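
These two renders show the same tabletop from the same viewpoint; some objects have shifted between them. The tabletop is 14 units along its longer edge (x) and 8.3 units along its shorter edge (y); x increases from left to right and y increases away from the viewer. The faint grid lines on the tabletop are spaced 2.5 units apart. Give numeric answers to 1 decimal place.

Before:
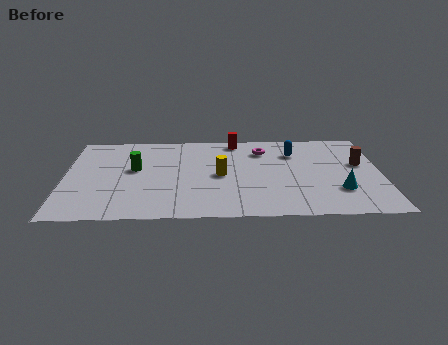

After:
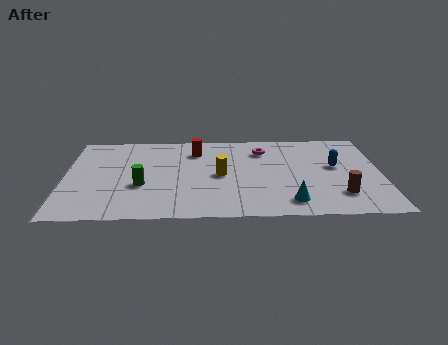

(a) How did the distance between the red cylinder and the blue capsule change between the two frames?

+3.5

They were about 2.9 units apart before and 6.4 after — 3.5 units further apart.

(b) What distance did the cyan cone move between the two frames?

2.4

From (12.1, 2.4) to (9.9, 1.4), the cyan cone covered √(2.2² + 1.0²) ≈ 2.4 units.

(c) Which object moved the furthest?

the brown cylinder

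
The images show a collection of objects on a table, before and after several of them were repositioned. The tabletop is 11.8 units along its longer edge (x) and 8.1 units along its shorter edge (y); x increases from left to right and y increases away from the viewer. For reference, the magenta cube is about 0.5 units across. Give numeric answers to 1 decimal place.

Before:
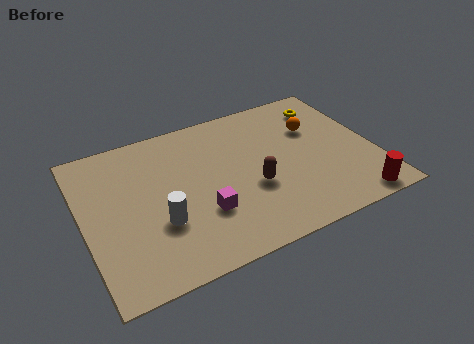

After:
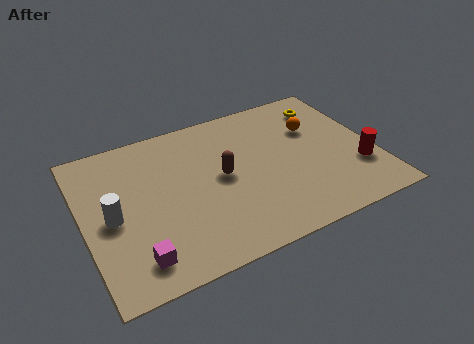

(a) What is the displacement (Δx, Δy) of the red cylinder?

(0.5, 1.7)

The red cylinder was at about (10.5, 0.8) and moved to about (11.0, 2.5).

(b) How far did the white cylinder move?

2.1

The white cylinder moved from about (2.9, 2.8) to (1.1, 3.8), a distance of √(1.8² + 1.0²) ≈ 2.1.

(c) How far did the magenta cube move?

3.0

From (4.6, 2.6) to (1.8, 1.4), the magenta cube covered √(2.8² + 1.2²) ≈ 3.0 units.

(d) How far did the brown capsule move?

1.6

The brown capsule moved from about (6.7, 3.1) to (5.6, 4.2), a distance of √(1.1² + 1.1²) ≈ 1.6.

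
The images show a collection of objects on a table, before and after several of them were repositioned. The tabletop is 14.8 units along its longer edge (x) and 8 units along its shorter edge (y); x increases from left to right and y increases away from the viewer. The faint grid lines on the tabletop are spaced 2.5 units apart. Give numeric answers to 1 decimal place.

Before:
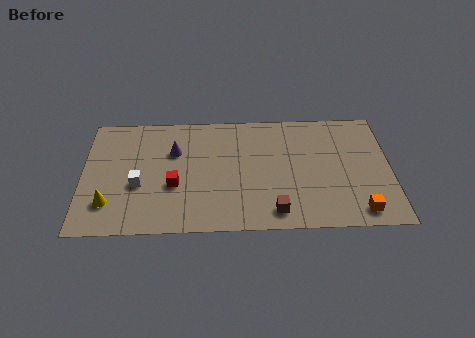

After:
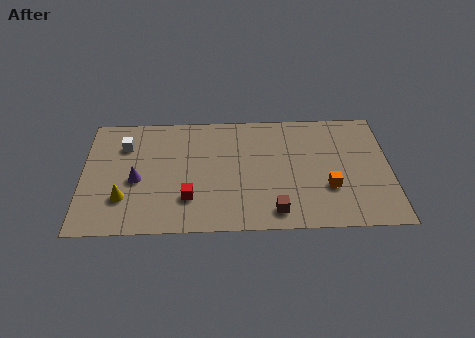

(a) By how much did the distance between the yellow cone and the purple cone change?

-3.3

They were about 4.6 units apart before and 1.3 after — 3.3 units closer together.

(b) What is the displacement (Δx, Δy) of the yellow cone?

(0.7, 0.3)

The yellow cone started near (1.3, 2.0) and ended near (2.0, 2.3).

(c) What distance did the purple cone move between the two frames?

2.6

From (4.4, 5.4) to (2.6, 3.5), the purple cone covered √(1.8² + 1.9²) ≈ 2.6 units.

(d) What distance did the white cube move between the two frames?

2.8

From (2.7, 3.2) to (2.0, 5.9), the white cube covered √(0.7² + 2.7²) ≈ 2.8 units.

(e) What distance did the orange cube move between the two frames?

2.1

The orange cube was near (13.2, 1.1) before and (11.8, 2.7) after, so it travelled √(1.4² + 1.6²) ≈ 2.1 units.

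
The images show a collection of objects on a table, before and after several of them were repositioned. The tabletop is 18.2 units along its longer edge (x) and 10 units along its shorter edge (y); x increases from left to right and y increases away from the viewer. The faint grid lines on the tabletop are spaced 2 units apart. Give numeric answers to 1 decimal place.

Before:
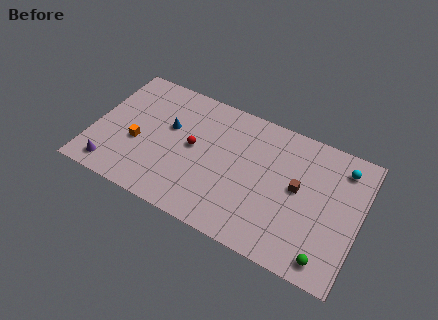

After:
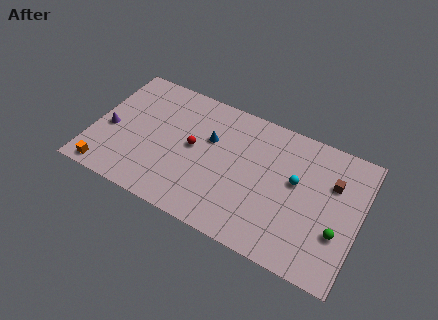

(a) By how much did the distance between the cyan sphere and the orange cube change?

-0.9

They were about 14.2 units apart before and 13.3 after — 0.9 units closer together.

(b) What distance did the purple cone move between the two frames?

3.0

The purple cone was near (1.7, 1.4) before and (1.1, 4.3) after, so it travelled √(0.6² + 2.9²) ≈ 3.0 units.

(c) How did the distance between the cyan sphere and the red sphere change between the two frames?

-3.3

Before: roughly 10.3 units apart; after: 7.0. That's 3.3 units closer together.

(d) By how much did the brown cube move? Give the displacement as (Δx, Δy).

(2.2, 1.4)

From the two frames, the brown cube sits at roughly (14.0, 5.4) before and (16.2, 6.8) after.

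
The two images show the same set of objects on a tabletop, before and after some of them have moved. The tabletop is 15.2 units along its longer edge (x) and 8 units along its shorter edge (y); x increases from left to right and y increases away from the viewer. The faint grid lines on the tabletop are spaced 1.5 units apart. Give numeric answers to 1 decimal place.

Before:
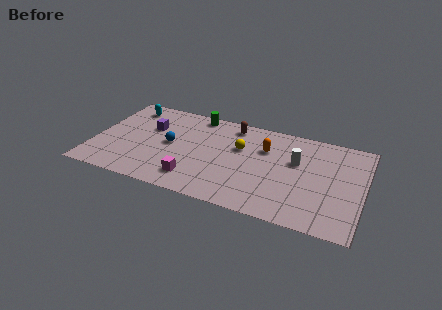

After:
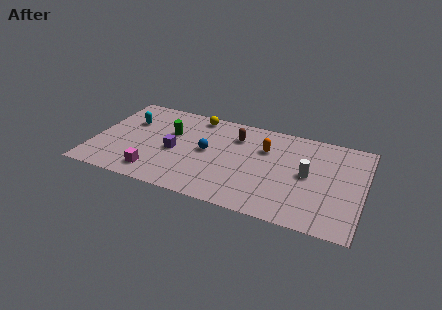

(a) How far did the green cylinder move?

2.5

The green cylinder moved from about (5.5, 7.2) to (4.2, 5.1), a distance of √(1.3² + 2.1²) ≈ 2.5.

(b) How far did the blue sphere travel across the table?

2.1

The blue sphere moved from about (4.3, 4.1) to (6.4, 4.2), a distance of √(2.1² + 0.1²) ≈ 2.1.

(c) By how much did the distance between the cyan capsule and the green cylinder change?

-1.5

They were about 3.9 units apart before and 2.4 after — 1.5 units closer together.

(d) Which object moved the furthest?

the yellow sphere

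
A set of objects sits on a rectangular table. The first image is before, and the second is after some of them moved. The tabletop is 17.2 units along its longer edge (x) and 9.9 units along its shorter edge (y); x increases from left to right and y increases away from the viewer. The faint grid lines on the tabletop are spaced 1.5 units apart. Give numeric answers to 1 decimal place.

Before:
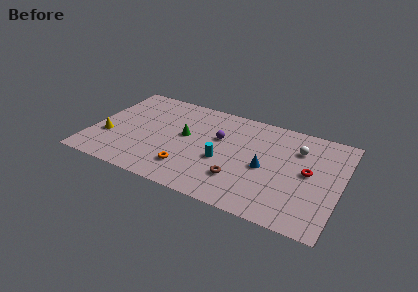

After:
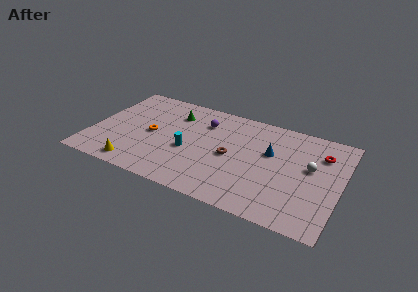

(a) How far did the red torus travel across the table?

2.2

From (15.0, 5.2) to (15.7, 7.3), the red torus covered √(0.7² + 2.1²) ≈ 2.2 units.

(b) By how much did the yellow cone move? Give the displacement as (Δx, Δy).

(2.3, -2.2)

The yellow cone was at about (1.2, 3.4) and moved to about (3.5, 1.2).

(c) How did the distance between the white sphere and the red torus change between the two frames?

-0.5

They were about 2.2 units apart before and 1.7 after — 0.5 units closer together.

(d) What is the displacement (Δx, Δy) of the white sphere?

(1.0, -1.5)

The white sphere started near (14.1, 7.2) and ended near (15.1, 5.7).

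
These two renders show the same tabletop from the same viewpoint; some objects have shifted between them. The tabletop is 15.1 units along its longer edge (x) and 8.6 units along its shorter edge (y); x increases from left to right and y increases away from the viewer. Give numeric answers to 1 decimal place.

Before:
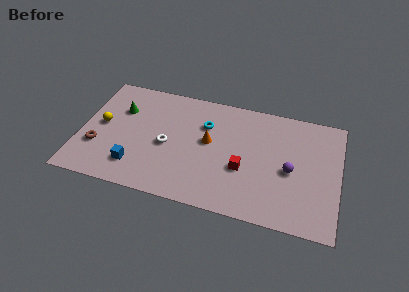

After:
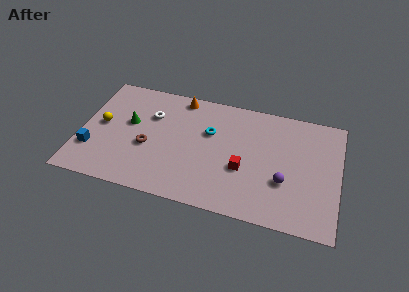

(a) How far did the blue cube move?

2.7

From (3.4, 1.9) to (0.8, 2.5), the blue cube covered √(2.6² + 0.6²) ≈ 2.7 units.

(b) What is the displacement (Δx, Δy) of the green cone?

(0.6, -0.9)

The green cone was at about (2.2, 5.9) and moved to about (2.8, 5.0).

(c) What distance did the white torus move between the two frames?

2.3

From (5.1, 3.9) to (4.0, 5.9), the white torus covered √(1.1² + 2.0²) ≈ 2.3 units.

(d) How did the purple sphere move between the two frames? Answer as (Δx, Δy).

(-0.3, -0.9)

From the two frames, the purple sphere sits at roughly (12.3, 3.9) before and (12.0, 3.0) after.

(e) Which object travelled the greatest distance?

the orange cone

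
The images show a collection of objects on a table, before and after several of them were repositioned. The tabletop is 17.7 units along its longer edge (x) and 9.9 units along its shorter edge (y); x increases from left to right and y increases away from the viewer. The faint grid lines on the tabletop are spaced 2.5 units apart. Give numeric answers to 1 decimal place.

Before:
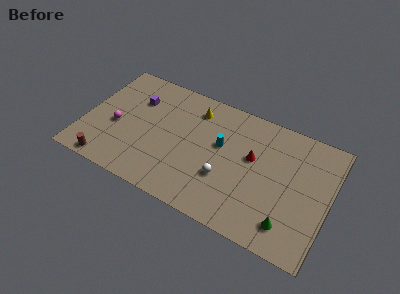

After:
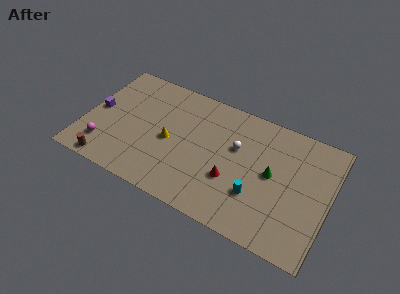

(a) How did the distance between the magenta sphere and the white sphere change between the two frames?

+1.9

The distance was about 8.1 in the first image and 10.0 in the second, so they moved 1.9 units further apart.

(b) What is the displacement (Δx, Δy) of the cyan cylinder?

(2.9, -2.8)

The cyan cylinder was at about (9.8, 5.9) and moved to about (12.7, 3.1).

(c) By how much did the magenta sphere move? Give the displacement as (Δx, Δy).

(-0.6, -2.0)

From the two frames, the magenta sphere sits at roughly (2.3, 4.2) before and (1.7, 2.2) after.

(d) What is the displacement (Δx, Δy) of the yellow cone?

(-1.4, -3.4)

The yellow cone started near (7.6, 8.0) and ended near (6.2, 4.6).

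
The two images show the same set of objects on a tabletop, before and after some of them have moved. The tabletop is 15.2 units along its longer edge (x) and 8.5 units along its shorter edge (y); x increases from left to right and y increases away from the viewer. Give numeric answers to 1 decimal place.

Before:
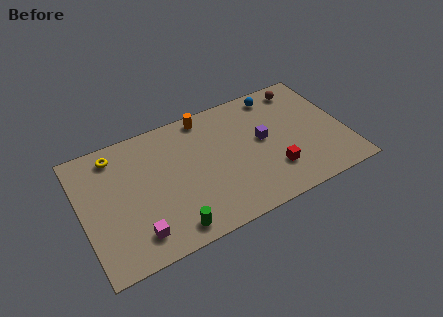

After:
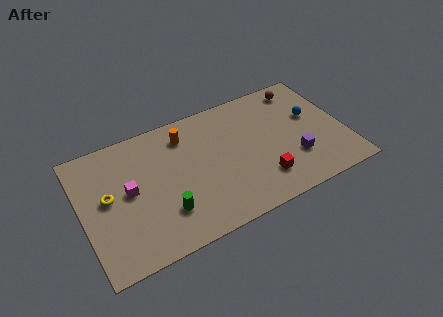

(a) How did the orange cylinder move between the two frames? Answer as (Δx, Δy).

(-1.3, -0.8)

The orange cylinder was at about (7.5, 7.6) and moved to about (6.2, 6.8).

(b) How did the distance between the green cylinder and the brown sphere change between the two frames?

-0.5

They were about 10.5 units apart before and 10.0 after — 0.5 units closer together.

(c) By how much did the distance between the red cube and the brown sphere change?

+0.6

They were about 5.5 units apart before and 6.1 after — 0.6 units further apart.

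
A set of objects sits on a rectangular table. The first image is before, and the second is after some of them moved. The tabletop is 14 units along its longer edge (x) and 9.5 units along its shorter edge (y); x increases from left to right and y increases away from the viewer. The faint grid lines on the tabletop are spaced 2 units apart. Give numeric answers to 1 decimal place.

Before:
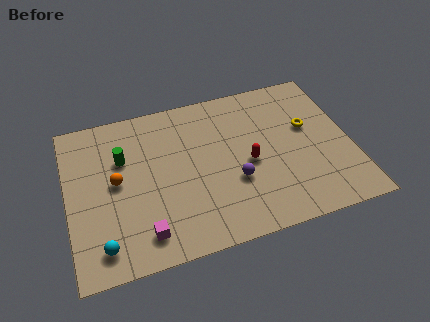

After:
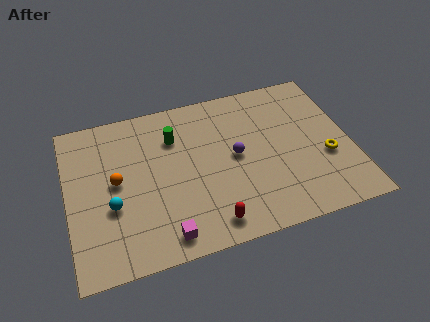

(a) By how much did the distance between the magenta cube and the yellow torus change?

-0.9

The distance was about 9.4 in the first image and 8.5 in the second, so they moved 0.9 units closer together.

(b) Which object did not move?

the orange sphere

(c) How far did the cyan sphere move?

2.2

From (1.5, 1.5) to (2.1, 3.6), the cyan sphere covered √(0.6² + 2.1²) ≈ 2.2 units.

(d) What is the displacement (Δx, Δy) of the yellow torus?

(0.7, -2.1)

The yellow torus was at about (12.0, 5.7) and moved to about (12.7, 3.6).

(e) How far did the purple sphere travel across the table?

1.5

The purple sphere moved from about (8.1, 3.4) to (8.3, 4.9), a distance of √(0.2² + 1.5²) ≈ 1.5.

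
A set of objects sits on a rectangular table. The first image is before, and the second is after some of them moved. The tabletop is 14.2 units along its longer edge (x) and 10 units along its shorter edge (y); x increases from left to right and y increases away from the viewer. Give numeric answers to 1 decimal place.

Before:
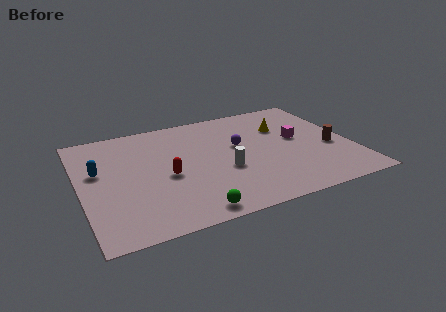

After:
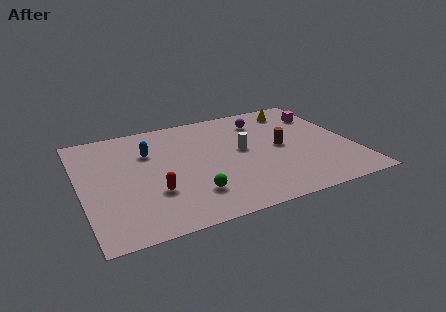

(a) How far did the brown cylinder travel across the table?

2.8

The brown cylinder was near (13.1, 4.1) before and (10.5, 5.0) after, so it travelled √(2.6² + 0.9²) ≈ 2.8 units.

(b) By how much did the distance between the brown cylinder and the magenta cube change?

+1.5

Before: roughly 2.1 units apart; after: 3.6. That's 1.5 units further apart.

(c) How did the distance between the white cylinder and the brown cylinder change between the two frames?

-3.7

Before: roughly 5.7 units apart; after: 2.0. That's 3.7 units closer together.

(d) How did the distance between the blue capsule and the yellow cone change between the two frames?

-1.7

They were about 9.9 units apart before and 8.2 after — 1.7 units closer together.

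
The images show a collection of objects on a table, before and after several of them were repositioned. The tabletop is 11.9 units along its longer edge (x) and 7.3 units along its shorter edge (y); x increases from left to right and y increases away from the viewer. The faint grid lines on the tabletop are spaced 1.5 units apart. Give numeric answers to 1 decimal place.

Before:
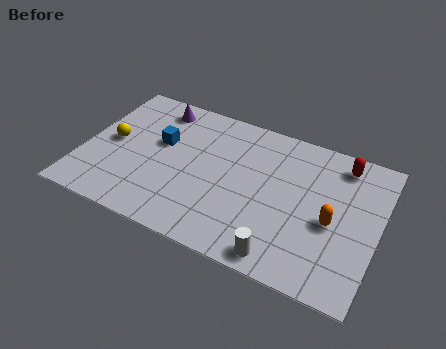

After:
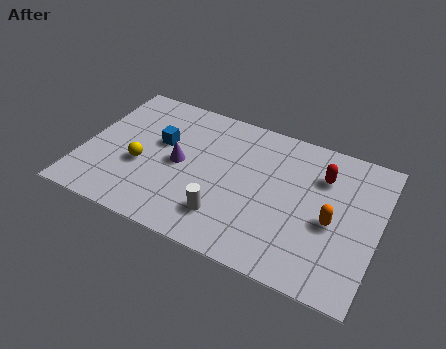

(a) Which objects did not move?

the orange capsule and the blue cube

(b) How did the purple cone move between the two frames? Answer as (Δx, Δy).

(1.3, -2.6)

From the two frames, the purple cone sits at roughly (2.6, 6.2) before and (3.9, 3.6) after.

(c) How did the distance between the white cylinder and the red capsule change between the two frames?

-0.7

The distance was about 5.7 in the first image and 5.0 in the second, so they moved 0.7 units closer together.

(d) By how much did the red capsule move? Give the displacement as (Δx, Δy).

(-0.7, -0.9)

From the two frames, the red capsule sits at roughly (10.2, 6.2) before and (9.5, 5.3) after.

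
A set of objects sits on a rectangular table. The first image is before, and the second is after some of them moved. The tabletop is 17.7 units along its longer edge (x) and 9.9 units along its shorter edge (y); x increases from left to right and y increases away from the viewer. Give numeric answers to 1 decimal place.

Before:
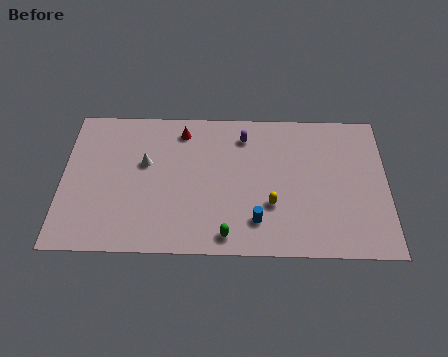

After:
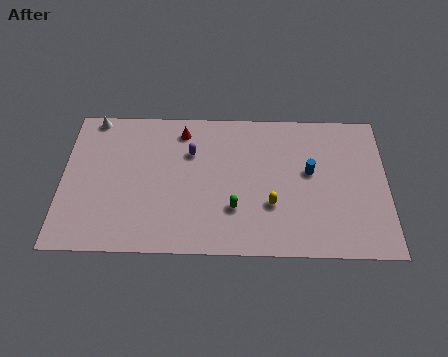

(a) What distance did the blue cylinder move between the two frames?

4.5

The blue cylinder moved from about (10.6, 2.2) to (13.5, 5.6), a distance of √(2.9² + 3.4²) ≈ 4.5.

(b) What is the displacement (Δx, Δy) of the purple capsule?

(-2.9, -1.2)

The purple capsule was at about (9.9, 8.0) and moved to about (7.0, 6.8).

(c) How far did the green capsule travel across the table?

1.8

The green capsule moved from about (9.0, 1.2) to (9.4, 3.0), a distance of √(0.4² + 1.8²) ≈ 1.8.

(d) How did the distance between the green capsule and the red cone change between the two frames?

-1.5

They were about 7.5 units apart before and 6.0 after — 1.5 units closer together.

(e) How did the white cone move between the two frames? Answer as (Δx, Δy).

(-2.9, 3.1)

From the two frames, the white cone sits at roughly (4.5, 6.0) before and (1.6, 9.1) after.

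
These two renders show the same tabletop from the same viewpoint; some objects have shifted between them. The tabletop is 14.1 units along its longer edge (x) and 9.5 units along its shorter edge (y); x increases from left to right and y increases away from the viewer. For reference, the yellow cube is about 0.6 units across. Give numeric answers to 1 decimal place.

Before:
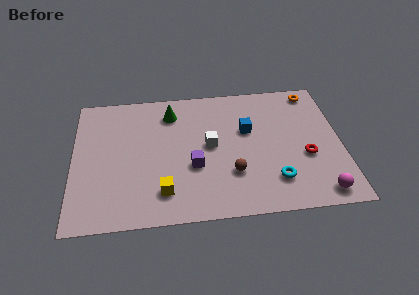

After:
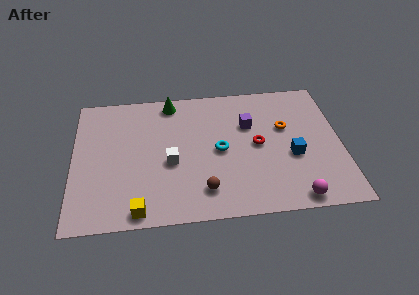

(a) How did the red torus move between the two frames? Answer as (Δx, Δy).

(-2.5, 1.1)

The red torus started near (12.2, 3.7) and ended near (9.7, 4.8).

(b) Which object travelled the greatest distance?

the purple cube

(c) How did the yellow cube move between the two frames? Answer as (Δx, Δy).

(-1.3, -1.1)

The yellow cube started near (4.7, 2.0) and ended near (3.4, 0.9).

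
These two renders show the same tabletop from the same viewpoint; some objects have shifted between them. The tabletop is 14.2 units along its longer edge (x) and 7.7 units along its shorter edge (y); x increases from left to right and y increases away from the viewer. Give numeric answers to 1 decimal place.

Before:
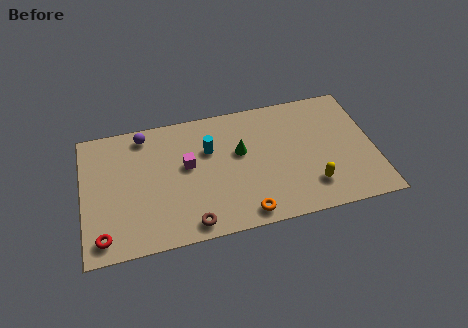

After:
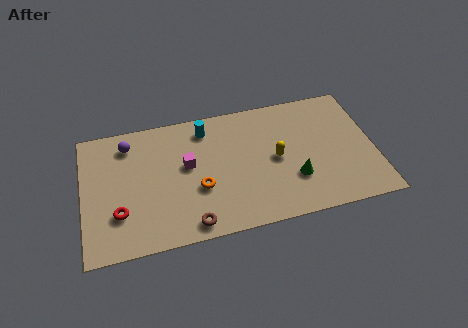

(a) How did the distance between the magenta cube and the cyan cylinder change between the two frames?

+0.9

The distance was about 1.3 in the first image and 2.2 in the second, so they moved 0.9 units further apart.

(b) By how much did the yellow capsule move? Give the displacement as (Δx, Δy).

(-1.6, 2.0)

The yellow capsule was at about (11.0, 1.8) and moved to about (9.4, 3.8).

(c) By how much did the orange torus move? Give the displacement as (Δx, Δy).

(-2.1, 2.0)

From the two frames, the orange torus sits at roughly (7.7, 0.9) before and (5.6, 2.9) after.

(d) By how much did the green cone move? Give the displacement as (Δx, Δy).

(2.5, -2.2)

The green cone was at about (7.7, 4.6) and moved to about (10.2, 2.4).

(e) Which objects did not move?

the magenta cube and the brown torus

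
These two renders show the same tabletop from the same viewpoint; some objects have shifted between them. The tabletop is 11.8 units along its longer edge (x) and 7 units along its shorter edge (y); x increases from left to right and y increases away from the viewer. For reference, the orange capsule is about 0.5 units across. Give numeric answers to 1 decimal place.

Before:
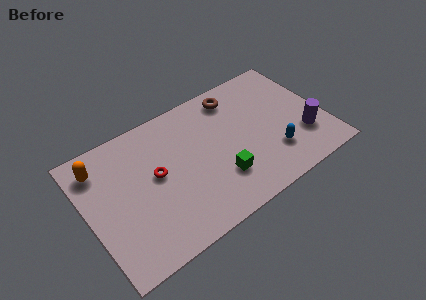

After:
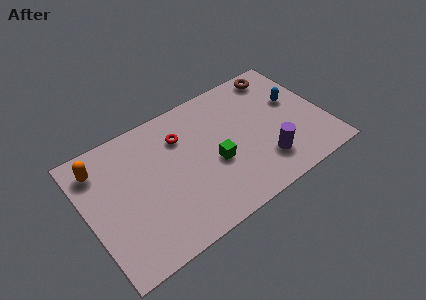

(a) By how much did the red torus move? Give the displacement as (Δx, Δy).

(1.5, 1.3)

The red torus was at about (3.4, 3.8) and moved to about (4.9, 5.1).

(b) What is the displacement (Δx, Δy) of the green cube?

(-0.1, 0.9)

The green cube started near (6.3, 2.0) and ended near (6.2, 2.9).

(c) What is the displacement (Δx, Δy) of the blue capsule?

(1.5, 2.3)

From the two frames, the blue capsule sits at roughly (9.0, 1.9) before and (10.5, 4.2) after.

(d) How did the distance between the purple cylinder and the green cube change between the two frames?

-1.7

Before: roughly 4.3 units apart; after: 2.6. That's 1.7 units closer together.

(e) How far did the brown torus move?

2.3

From (7.8, 5.9) to (10.1, 6.1), the brown torus covered √(2.3² + 0.2²) ≈ 2.3 units.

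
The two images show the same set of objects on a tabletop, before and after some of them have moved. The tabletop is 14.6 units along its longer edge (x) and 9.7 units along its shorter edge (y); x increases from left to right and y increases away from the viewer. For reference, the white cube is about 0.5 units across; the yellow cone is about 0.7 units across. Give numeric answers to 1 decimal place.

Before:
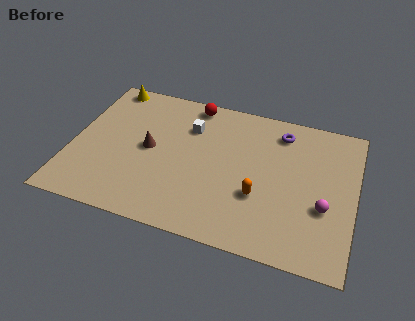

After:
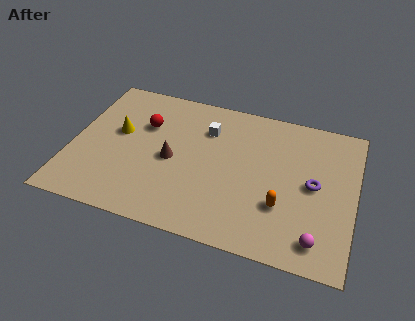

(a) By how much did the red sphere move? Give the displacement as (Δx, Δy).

(-2.3, -2.2)

The red sphere started near (5.9, 8.7) and ended near (3.6, 6.5).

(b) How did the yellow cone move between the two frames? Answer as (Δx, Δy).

(0.9, -3.2)

From the two frames, the yellow cone sits at roughly (1.4, 8.8) before and (2.3, 5.6) after.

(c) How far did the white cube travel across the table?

0.9

The white cube was near (5.9, 7.0) before and (6.8, 7.1) after, so it travelled √(0.9² + 0.1²) ≈ 0.9 units.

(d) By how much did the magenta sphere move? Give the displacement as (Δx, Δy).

(-0.2, -2.1)

From the two frames, the magenta sphere sits at roughly (13.1, 3.6) before and (12.9, 1.5) after.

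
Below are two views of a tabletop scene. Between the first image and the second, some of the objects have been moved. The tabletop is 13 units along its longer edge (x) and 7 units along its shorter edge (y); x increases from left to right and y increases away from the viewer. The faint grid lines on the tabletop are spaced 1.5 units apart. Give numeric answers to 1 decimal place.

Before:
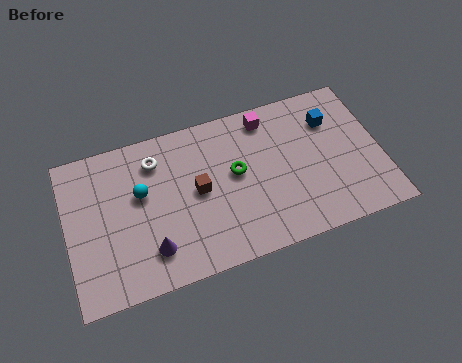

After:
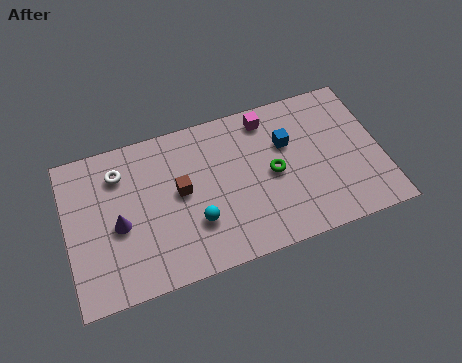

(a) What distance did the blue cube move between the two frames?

2.0

From (11.1, 5.1) to (9.2, 4.6), the blue cube covered √(1.9² + 0.5²) ≈ 2.0 units.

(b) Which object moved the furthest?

the cyan sphere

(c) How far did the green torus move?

1.6

The green torus was near (7.0, 3.9) before and (8.5, 3.4) after, so it travelled √(1.5² + 0.5²) ≈ 1.6 units.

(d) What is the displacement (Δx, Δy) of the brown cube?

(-0.7, 0.2)

From the two frames, the brown cube sits at roughly (5.4, 3.6) before and (4.7, 3.8) after.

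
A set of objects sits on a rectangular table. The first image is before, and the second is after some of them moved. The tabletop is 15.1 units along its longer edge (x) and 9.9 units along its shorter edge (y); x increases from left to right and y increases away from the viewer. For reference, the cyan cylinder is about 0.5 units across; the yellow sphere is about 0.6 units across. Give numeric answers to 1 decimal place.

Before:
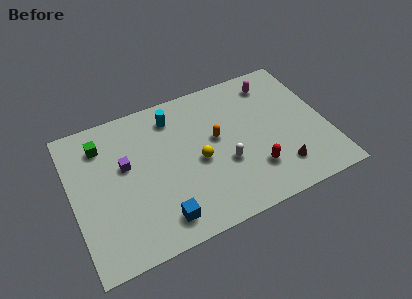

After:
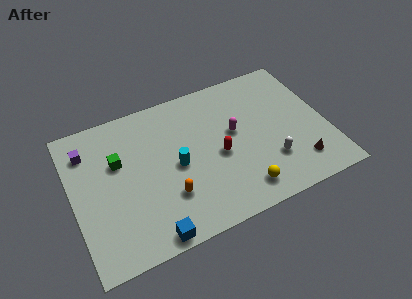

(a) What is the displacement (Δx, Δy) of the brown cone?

(1.1, -0.1)

The brown cone was at about (12.0, 2.1) and moved to about (13.1, 2.0).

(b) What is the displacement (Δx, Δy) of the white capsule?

(2.6, -0.9)

The white capsule was at about (8.9, 3.7) and moved to about (11.5, 2.8).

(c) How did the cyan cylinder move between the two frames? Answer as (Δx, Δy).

(-0.2, -3.4)

From the two frames, the cyan cylinder sits at roughly (6.3, 8.1) before and (6.1, 4.7) after.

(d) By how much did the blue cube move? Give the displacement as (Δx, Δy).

(-0.7, -0.8)

From the two frames, the blue cube sits at roughly (4.8, 1.6) before and (4.1, 0.8) after.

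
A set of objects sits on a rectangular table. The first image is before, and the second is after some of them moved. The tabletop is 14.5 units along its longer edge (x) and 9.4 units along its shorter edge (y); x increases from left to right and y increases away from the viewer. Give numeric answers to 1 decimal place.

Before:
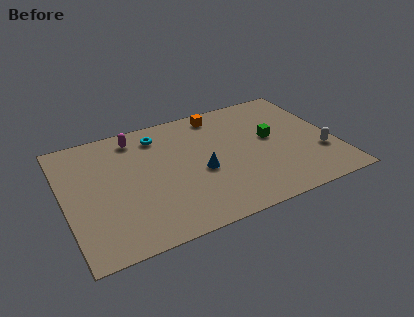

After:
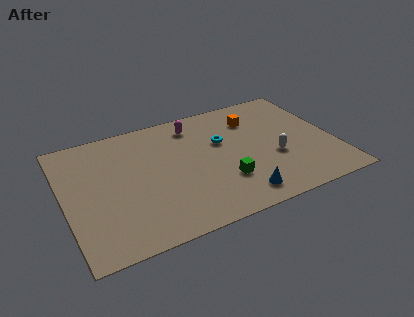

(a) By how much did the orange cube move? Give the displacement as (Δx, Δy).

(1.8, -1.1)

The orange cube was at about (8.7, 8.2) and moved to about (10.5, 7.1).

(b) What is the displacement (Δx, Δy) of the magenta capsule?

(3.2, -0.2)

From the two frames, the magenta capsule sits at roughly (4.1, 8.0) before and (7.3, 7.8) after.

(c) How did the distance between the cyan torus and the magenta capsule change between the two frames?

+1.1

They were about 1.2 units apart before and 2.3 after — 1.1 units further apart.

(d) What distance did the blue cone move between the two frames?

3.1

The blue cone was near (7.2, 4.0) before and (8.9, 1.4) after, so it travelled √(1.7² + 2.6²) ≈ 3.1 units.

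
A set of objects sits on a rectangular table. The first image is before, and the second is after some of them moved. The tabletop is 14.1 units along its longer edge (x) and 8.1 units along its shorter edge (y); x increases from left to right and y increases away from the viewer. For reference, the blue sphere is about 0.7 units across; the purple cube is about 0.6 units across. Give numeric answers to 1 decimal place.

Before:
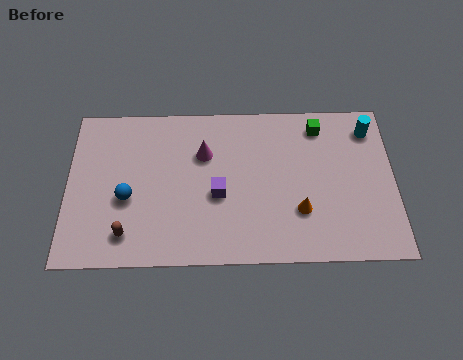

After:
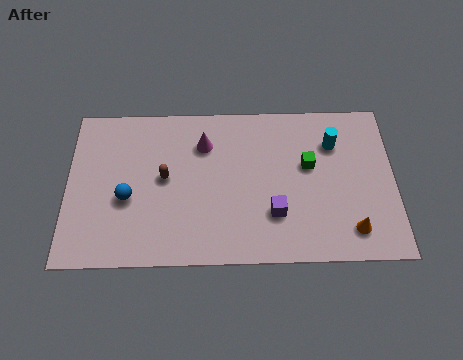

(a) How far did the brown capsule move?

3.2

The brown capsule moved from about (2.6, 1.5) to (4.2, 4.3), a distance of √(1.6² + 2.8²) ≈ 3.2.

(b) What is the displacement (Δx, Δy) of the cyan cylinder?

(-1.6, -0.7)

From the two frames, the cyan cylinder sits at roughly (13.1, 6.6) before and (11.5, 5.9) after.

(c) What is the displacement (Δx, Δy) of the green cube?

(-0.5, -2.0)

From the two frames, the green cube sits at roughly (10.9, 6.8) before and (10.4, 4.8) after.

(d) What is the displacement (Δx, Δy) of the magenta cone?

(0.0, 0.5)

The magenta cone started near (5.9, 5.5) and ended near (5.9, 6.0).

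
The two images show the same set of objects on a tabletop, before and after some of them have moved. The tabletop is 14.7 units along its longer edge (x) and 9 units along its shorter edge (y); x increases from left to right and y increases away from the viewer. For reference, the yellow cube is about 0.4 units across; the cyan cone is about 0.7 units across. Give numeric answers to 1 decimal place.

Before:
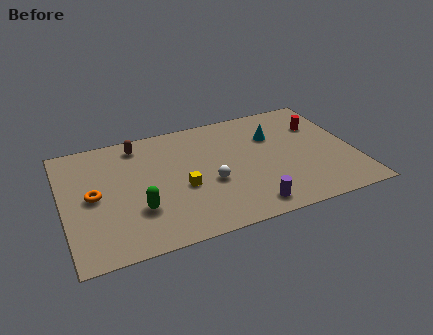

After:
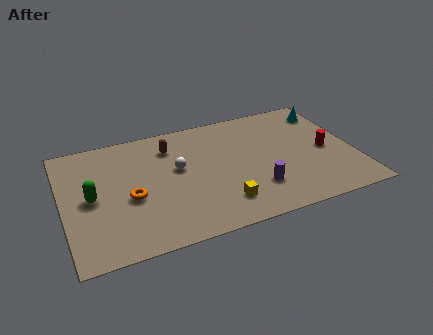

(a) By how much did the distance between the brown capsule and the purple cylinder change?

-2.2

They were about 8.2 units apart before and 6.0 after — 2.2 units closer together.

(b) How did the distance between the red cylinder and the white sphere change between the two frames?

+1.1

The distance was about 6.5 in the first image and 7.6 in the second, so they moved 1.1 units further apart.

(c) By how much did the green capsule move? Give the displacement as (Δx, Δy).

(-2.2, 1.6)

From the two frames, the green capsule sits at roughly (3.6, 2.8) before and (1.4, 4.4) after.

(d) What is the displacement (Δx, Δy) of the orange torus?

(1.8, -0.7)

From the two frames, the orange torus sits at roughly (1.5, 4.5) before and (3.3, 3.8) after.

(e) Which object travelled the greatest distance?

the cyan cone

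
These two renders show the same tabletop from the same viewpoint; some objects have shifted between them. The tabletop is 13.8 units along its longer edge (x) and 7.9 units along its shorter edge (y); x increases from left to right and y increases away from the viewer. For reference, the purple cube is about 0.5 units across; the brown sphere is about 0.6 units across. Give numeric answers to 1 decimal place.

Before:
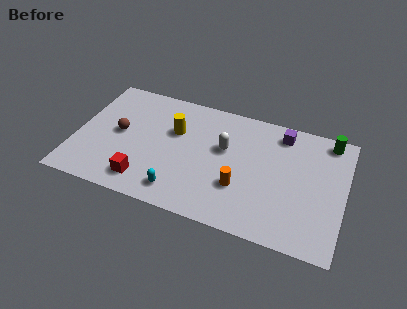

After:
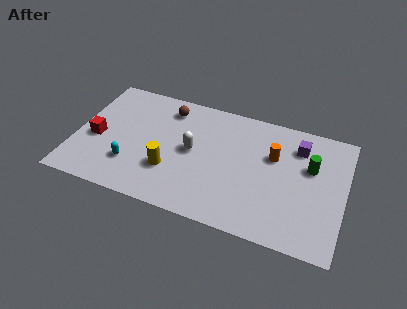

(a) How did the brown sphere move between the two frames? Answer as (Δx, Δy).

(2.3, 2.4)

The brown sphere started near (2.2, 4.1) and ended near (4.5, 6.5).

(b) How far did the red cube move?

3.4

From (3.8, 1.4) to (1.1, 3.4), the red cube covered √(2.7² + 2.0²) ≈ 3.4 units.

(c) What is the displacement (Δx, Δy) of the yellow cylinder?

(0.0, -2.6)

The yellow cylinder started near (5.0, 5.1) and ended near (5.0, 2.5).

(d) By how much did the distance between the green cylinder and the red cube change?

+0.4

Before: roughly 10.6 units apart; after: 11.0. That's 0.4 units further apart.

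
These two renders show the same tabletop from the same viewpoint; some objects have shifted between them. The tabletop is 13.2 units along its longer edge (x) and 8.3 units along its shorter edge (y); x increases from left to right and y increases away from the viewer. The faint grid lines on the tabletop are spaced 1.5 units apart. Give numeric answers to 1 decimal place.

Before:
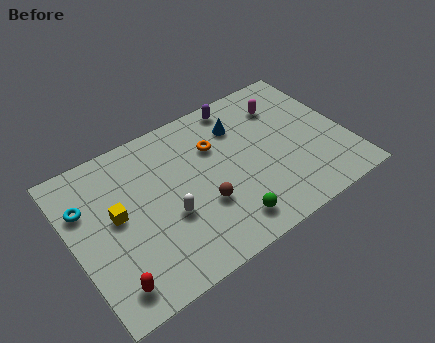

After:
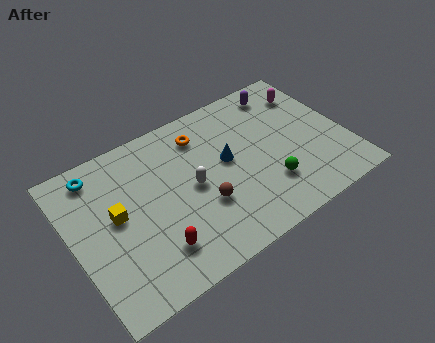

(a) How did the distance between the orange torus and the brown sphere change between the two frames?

+0.7

Before: roughly 3.0 units apart; after: 3.7. That's 0.7 units further apart.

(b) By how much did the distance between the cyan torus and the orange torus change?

-1.3

The distance was about 6.3 in the first image and 5.0 in the second, so they moved 1.3 units closer together.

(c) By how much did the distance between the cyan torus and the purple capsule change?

+1.2

Before: roughly 8.0 units apart; after: 9.2. That's 1.2 units further apart.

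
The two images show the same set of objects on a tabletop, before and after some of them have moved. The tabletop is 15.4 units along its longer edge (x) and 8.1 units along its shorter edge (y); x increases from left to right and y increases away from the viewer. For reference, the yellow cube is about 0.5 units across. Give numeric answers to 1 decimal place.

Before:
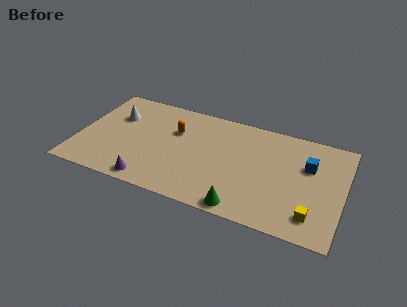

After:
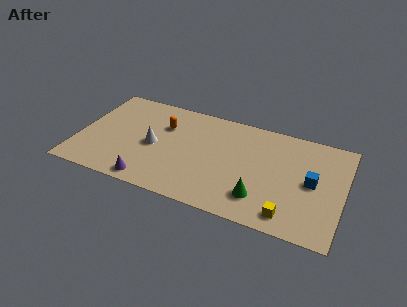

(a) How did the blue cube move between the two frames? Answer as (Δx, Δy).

(0.3, -1.2)

The blue cube was at about (13.3, 5.3) and moved to about (13.6, 4.1).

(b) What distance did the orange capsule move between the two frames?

0.7

From (5.5, 5.4) to (4.8, 5.6), the orange capsule covered √(0.7² + 0.2²) ≈ 0.7 units.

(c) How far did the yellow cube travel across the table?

1.4

The yellow cube was near (13.8, 1.6) before and (12.5, 1.2) after, so it travelled √(1.3² + 0.4²) ≈ 1.4 units.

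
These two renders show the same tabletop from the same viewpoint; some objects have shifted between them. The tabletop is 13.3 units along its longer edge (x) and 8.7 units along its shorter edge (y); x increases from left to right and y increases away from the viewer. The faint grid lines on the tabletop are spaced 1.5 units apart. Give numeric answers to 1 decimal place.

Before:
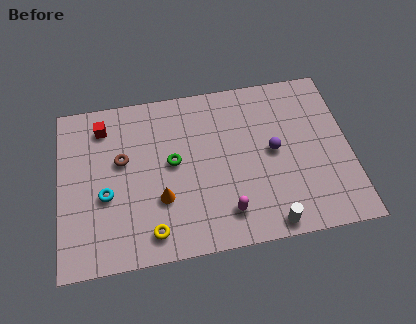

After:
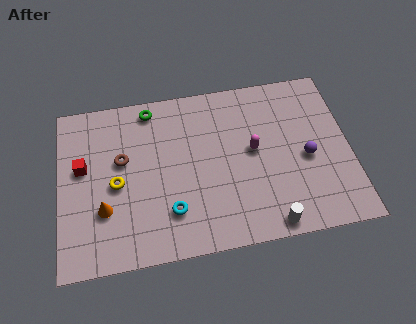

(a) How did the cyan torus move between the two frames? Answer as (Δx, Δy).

(2.9, -1.3)

From the two frames, the cyan torus sits at roughly (2.1, 3.5) before and (5.0, 2.2) after.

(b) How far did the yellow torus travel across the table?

3.1

From (4.1, 1.3) to (2.6, 4.0), the yellow torus covered √(1.5² + 2.7²) ≈ 3.1 units.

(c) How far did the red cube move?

2.2

The red cube was near (2.1, 7.1) before and (1.1, 5.1) after, so it travelled √(1.0² + 2.0²) ≈ 2.2 units.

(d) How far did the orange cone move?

2.6

The orange cone was near (4.6, 2.9) before and (2.0, 2.8) after, so it travelled √(2.6² + 0.1²) ≈ 2.6 units.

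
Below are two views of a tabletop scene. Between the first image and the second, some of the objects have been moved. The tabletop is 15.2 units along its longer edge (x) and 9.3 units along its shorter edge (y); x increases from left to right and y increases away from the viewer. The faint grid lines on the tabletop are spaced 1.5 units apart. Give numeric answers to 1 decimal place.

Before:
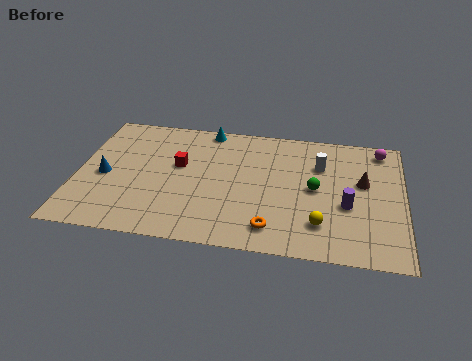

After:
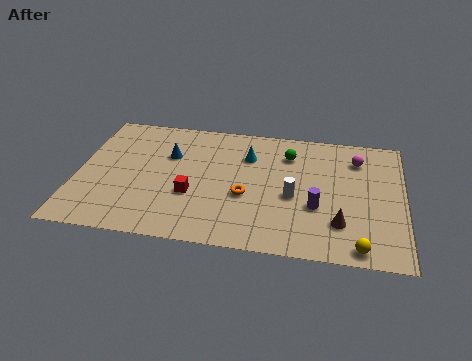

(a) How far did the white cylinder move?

2.8

The white cylinder moved from about (11.3, 6.5) to (10.1, 4.0), a distance of √(1.2² + 2.5²) ≈ 2.8.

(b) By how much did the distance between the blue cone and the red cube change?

-0.6

The distance was about 3.6 in the first image and 3.0 in the second, so they moved 0.6 units closer together.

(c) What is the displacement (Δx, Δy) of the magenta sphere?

(-1.1, -0.9)

From the two frames, the magenta sphere sits at roughly (14.1, 8.1) before and (13.0, 7.2) after.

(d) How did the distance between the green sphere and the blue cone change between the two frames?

-4.1

Before: roughly 9.8 units apart; after: 5.7. That's 4.1 units closer together.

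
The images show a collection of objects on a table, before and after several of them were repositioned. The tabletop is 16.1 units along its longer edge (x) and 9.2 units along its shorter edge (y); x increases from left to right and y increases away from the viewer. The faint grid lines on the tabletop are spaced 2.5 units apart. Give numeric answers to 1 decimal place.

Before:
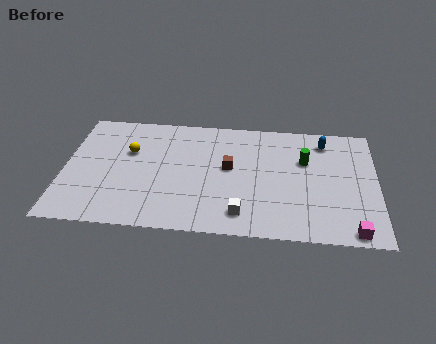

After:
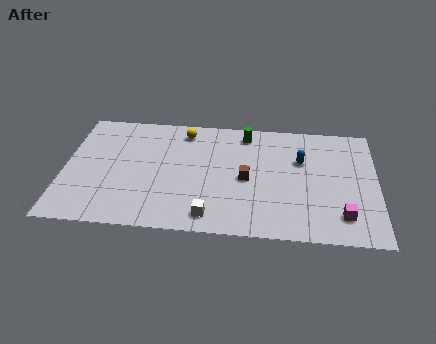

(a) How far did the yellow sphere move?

3.4

From (3.3, 5.9) to (6.1, 7.8), the yellow sphere covered √(2.8² + 1.9²) ≈ 3.4 units.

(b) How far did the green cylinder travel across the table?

3.6

The green cylinder moved from about (12.4, 6.0) to (9.3, 7.9), a distance of √(3.1² + 1.9²) ≈ 3.6.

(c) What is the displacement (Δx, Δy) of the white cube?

(-1.6, -0.3)

The white cube was at about (9.2, 1.6) and moved to about (7.6, 1.3).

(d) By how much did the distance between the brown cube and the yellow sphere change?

-0.5

They were about 5.3 units apart before and 4.8 after — 0.5 units closer together.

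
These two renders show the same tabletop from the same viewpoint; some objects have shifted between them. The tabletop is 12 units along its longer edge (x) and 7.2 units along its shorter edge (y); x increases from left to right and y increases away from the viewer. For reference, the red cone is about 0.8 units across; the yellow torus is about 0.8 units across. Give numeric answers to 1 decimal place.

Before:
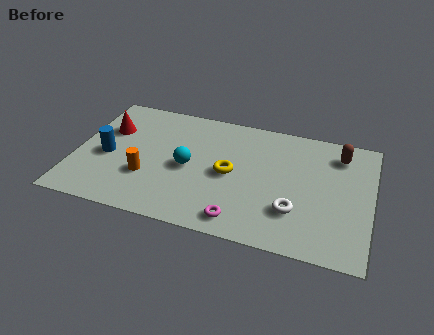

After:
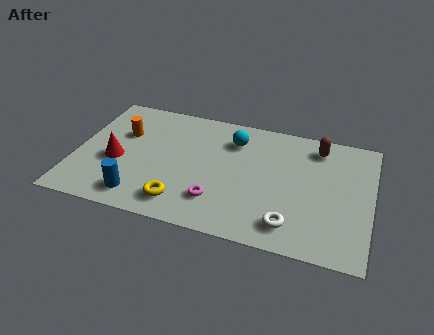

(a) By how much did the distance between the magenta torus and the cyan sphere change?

+0.4

They were about 3.3 units apart before and 3.7 after — 0.4 units further apart.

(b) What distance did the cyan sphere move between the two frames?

2.7

The cyan sphere was near (4.6, 3.4) before and (6.3, 5.5) after, so it travelled √(1.7² + 2.1²) ≈ 2.7 units.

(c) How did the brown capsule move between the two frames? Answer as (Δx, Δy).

(-0.9, 0.2)

The brown capsule was at about (10.6, 5.8) and moved to about (9.7, 6.0).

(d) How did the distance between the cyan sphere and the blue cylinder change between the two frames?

+2.2

They were about 3.3 units apart before and 5.5 after — 2.2 units further apart.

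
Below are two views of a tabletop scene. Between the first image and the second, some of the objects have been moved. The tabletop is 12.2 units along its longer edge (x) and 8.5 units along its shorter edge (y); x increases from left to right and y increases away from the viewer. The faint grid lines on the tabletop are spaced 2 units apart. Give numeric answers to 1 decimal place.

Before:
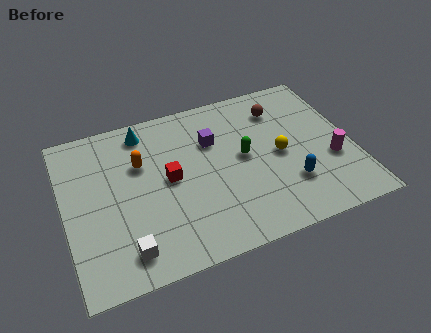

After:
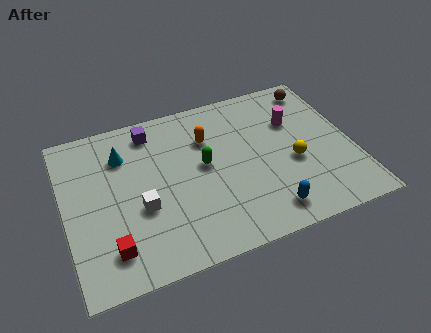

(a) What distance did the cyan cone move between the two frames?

1.4

The cyan cone was near (3.6, 7.3) before and (2.6, 6.3) after, so it travelled √(1.0² + 1.0²) ≈ 1.4 units.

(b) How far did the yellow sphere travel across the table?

0.8

The yellow sphere moved from about (9.1, 4.1) to (9.6, 3.5), a distance of √(0.5² + 0.6²) ≈ 0.8.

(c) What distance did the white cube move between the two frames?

2.1

From (2.3, 1.4) to (3.1, 3.3), the white cube covered √(0.8² + 1.9²) ≈ 2.1 units.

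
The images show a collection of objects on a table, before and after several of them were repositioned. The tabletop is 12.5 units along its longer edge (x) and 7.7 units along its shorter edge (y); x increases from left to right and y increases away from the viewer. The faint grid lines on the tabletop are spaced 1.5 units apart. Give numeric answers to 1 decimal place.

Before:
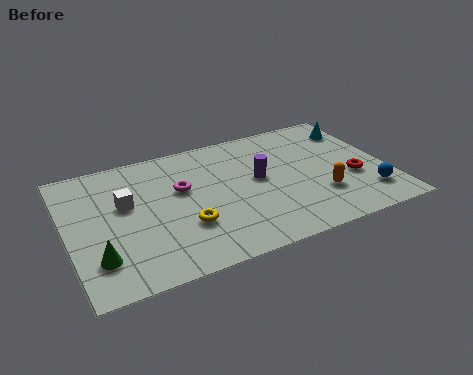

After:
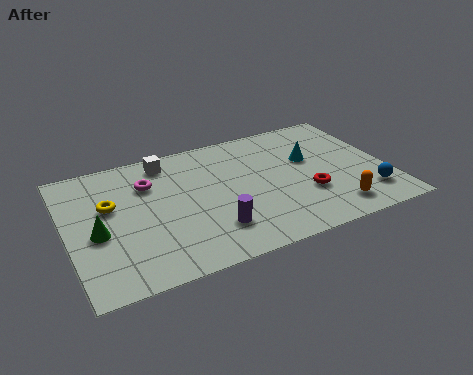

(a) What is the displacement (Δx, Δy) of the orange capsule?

(0.4, -1.0)

The orange capsule started near (9.7, 2.3) and ended near (10.1, 1.3).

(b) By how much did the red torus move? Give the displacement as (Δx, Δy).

(-1.9, -0.3)

From the two frames, the red torus sits at roughly (11.1, 2.9) before and (9.2, 2.6) after.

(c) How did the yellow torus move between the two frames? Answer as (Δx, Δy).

(-2.7, 2.2)

The yellow torus started near (4.4, 2.5) and ended near (1.7, 4.7).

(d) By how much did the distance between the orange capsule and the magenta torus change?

+2.3

The distance was about 5.7 in the first image and 8.0 in the second, so they moved 2.3 units further apart.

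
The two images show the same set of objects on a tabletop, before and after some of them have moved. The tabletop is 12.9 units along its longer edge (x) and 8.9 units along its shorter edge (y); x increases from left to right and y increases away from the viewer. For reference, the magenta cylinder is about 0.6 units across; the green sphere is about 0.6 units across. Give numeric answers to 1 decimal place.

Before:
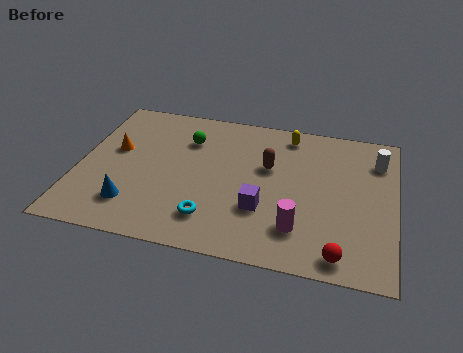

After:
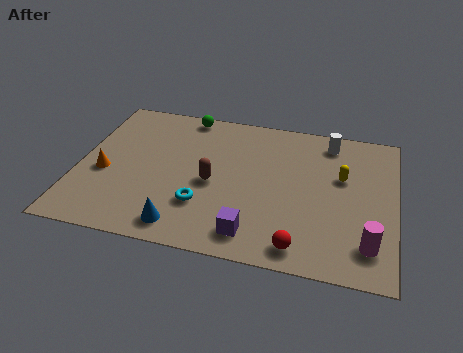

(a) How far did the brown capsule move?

2.7

From (7.7, 5.5) to (5.5, 4.0), the brown capsule covered √(2.2² + 1.5²) ≈ 2.7 units.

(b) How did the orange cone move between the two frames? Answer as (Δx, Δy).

(-0.3, -1.5)

The orange cone started near (1.4, 5.2) and ended near (1.1, 3.7).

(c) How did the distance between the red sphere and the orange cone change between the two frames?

-1.8

The distance was about 10.3 in the first image and 8.5 in the second, so they moved 1.8 units closer together.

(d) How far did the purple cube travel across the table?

1.5

The purple cube moved from about (7.6, 2.9) to (7.3, 1.4), a distance of √(0.3² + 1.5²) ≈ 1.5.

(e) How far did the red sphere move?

1.6

The red sphere was near (10.8, 1.0) before and (9.2, 1.1) after, so it travelled √(1.6² + 0.1²) ≈ 1.6 units.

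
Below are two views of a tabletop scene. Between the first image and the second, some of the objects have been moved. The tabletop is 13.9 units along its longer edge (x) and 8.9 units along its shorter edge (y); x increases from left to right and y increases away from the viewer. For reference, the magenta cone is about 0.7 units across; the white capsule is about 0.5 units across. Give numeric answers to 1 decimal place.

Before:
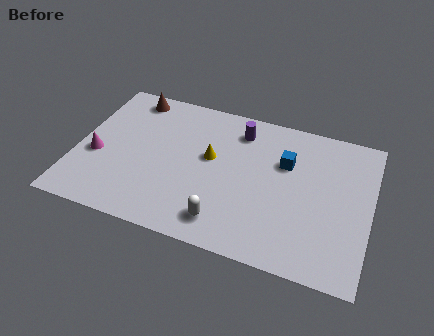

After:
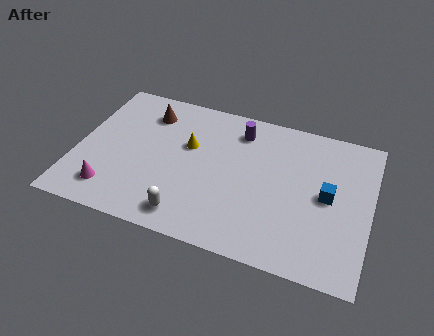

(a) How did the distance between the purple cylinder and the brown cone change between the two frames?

-0.9

The distance was about 5.3 in the first image and 4.4 in the second, so they moved 0.9 units closer together.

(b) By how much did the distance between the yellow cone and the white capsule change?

+0.5

They were about 3.7 units apart before and 4.2 after — 0.5 units further apart.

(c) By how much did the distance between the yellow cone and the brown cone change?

-2.3

They were about 4.9 units apart before and 2.6 after — 2.3 units closer together.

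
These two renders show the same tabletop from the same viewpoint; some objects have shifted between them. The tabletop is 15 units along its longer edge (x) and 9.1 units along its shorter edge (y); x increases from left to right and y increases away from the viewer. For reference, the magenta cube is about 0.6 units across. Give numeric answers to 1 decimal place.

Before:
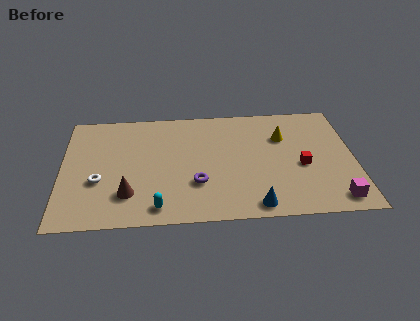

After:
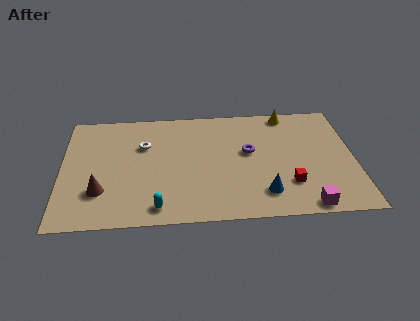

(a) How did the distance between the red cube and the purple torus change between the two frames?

-2.1

The distance was about 5.5 in the first image and 3.4 in the second, so they moved 2.1 units closer together.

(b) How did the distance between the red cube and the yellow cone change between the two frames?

+3.1

The distance was about 2.6 in the first image and 5.7 in the second, so they moved 3.1 units further apart.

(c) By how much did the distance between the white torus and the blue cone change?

-0.9

The distance was about 8.3 in the first image and 7.4 in the second, so they moved 0.9 units closer together.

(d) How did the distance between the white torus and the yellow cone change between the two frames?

-2.1

They were about 9.9 units apart before and 7.8 after — 2.1 units closer together.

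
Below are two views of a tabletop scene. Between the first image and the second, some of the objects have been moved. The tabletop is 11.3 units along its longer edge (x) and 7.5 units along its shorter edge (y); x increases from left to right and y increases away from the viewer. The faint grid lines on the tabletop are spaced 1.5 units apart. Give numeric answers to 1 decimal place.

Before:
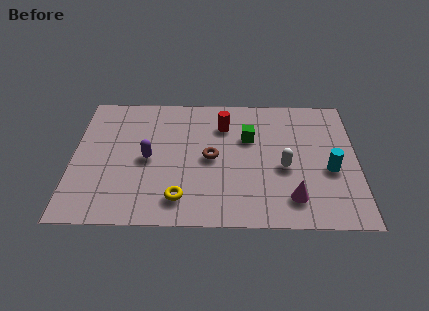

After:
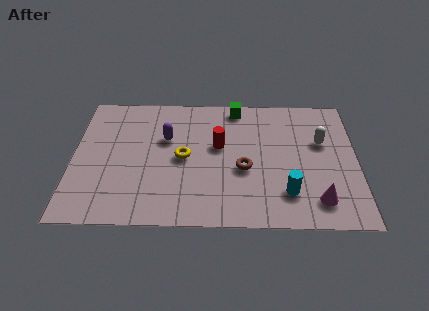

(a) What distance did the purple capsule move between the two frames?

1.4

From (3.0, 3.6) to (3.7, 4.8), the purple capsule covered √(0.7² + 1.2²) ≈ 1.4 units.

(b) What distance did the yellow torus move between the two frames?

2.3

From (4.3, 1.4) to (4.4, 3.7), the yellow torus covered √(0.1² + 2.3²) ≈ 2.3 units.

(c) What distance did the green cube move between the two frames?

1.9

From (7.0, 4.9) to (6.5, 6.7), the green cube covered √(0.5² + 1.8²) ≈ 1.9 units.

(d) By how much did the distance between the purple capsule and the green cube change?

-0.8

Before: roughly 4.2 units apart; after: 3.4. That's 0.8 units closer together.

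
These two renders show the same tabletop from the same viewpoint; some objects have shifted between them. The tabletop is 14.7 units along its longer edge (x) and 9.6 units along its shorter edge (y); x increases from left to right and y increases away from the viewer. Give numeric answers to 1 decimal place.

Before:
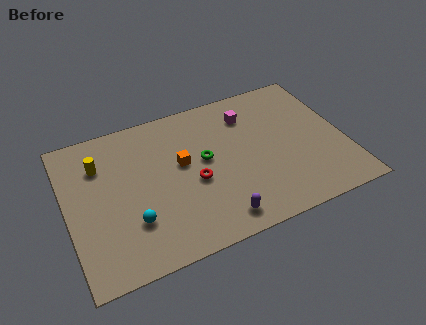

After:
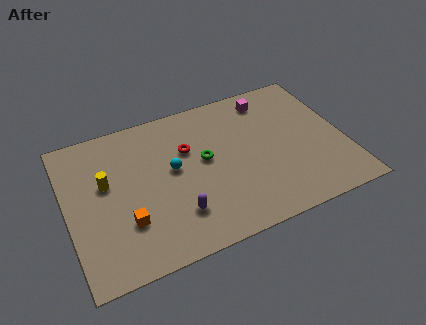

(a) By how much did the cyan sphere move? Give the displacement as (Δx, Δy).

(2.4, 2.5)

The cyan sphere started near (3.2, 2.8) and ended near (5.6, 5.3).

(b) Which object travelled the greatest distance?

the orange cube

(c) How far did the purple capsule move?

2.3

From (7.5, 1.3) to (5.5, 2.4), the purple capsule covered √(2.0² + 1.1²) ≈ 2.3 units.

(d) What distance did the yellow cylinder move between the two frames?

1.3

From (1.9, 7.0) to (2.1, 5.7), the yellow cylinder covered √(0.2² + 1.3²) ≈ 1.3 units.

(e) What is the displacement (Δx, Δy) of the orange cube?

(-3.2, -2.6)

The orange cube started near (6.1, 5.5) and ended near (2.9, 2.9).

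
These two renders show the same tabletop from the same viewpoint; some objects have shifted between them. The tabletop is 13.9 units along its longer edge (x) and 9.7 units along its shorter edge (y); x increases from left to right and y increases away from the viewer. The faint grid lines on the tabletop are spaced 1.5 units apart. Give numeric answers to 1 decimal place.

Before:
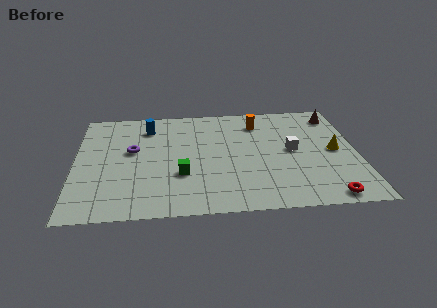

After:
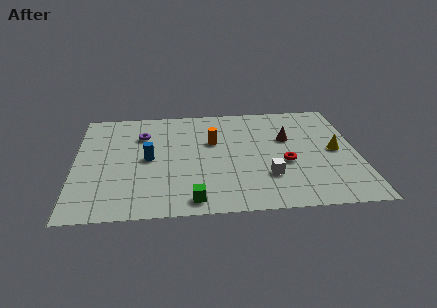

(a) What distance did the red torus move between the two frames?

3.6

The red torus moved from about (12.2, 0.9) to (10.3, 3.9), a distance of √(1.9² + 3.0²) ≈ 3.6.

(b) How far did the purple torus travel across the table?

1.5

From (2.8, 5.6) to (3.3, 7.0), the purple torus covered √(0.5² + 1.4²) ≈ 1.5 units.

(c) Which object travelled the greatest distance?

the red torus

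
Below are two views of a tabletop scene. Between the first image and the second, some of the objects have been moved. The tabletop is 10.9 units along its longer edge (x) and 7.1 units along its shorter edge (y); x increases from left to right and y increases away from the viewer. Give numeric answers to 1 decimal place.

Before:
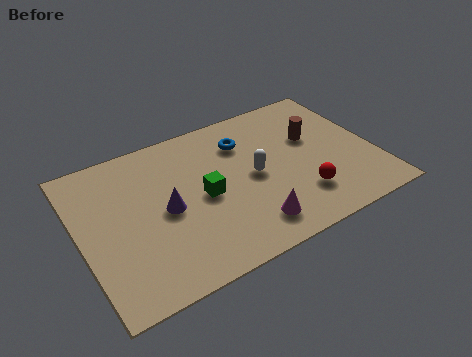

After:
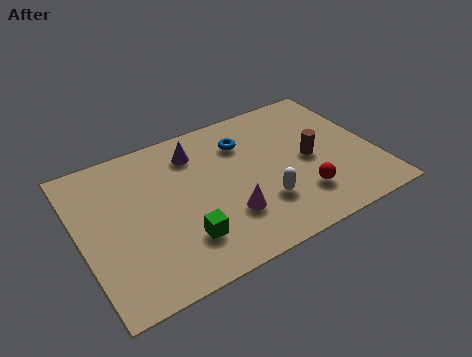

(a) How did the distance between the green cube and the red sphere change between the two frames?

+0.6

Before: roughly 3.8 units apart; after: 4.4. That's 0.6 units further apart.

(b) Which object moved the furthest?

the purple cone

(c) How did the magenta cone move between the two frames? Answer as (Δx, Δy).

(-0.7, 0.8)

The magenta cone started near (5.9, 1.3) and ended near (5.2, 2.1).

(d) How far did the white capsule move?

1.4

From (6.4, 3.5) to (6.5, 2.1), the white capsule covered √(0.1² + 1.4²) ≈ 1.4 units.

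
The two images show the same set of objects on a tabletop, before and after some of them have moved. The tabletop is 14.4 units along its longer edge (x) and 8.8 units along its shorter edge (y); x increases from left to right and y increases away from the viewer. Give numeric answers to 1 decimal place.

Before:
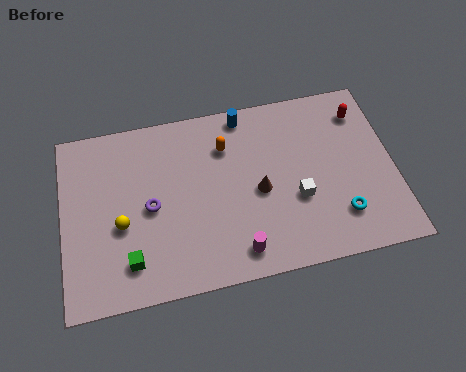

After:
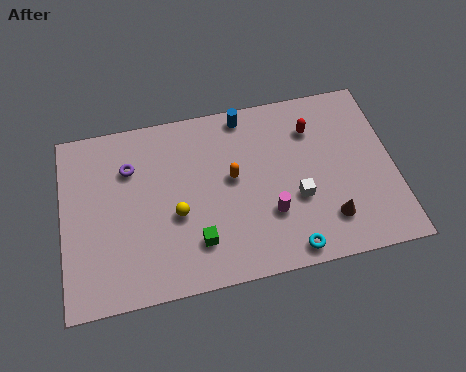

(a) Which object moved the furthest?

the brown cone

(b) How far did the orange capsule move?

1.6

The orange capsule moved from about (7.2, 6.5) to (7.4, 4.9), a distance of √(0.2² + 1.6²) ≈ 1.6.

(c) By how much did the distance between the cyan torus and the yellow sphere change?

-4.1

They were about 9.5 units apart before and 5.4 after — 4.1 units closer together.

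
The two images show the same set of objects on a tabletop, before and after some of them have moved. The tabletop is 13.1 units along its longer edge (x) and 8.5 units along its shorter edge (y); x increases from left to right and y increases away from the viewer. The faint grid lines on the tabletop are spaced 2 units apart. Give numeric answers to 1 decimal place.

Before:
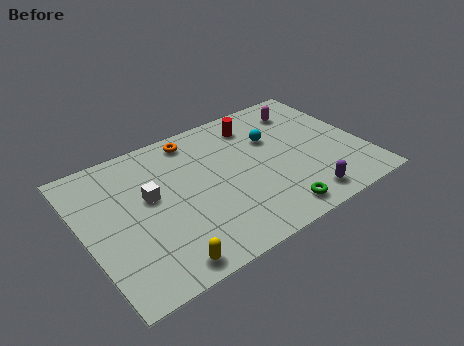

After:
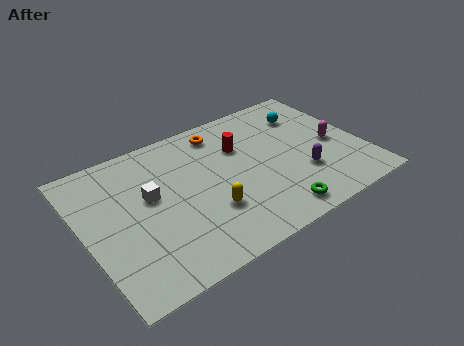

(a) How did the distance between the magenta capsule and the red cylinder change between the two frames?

+2.2

The distance was about 2.4 in the first image and 4.6 in the second, so they moved 2.2 units further apart.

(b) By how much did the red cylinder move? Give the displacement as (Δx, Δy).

(-0.9, -1.1)

The red cylinder started near (8.5, 6.9) and ended near (7.6, 5.8).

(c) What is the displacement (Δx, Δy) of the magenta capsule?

(0.9, -2.9)

The magenta capsule started near (10.9, 6.8) and ended near (11.8, 3.9).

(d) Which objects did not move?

the green torus and the white cube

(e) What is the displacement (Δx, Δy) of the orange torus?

(1.3, -0.2)

From the two frames, the orange torus sits at roughly (5.6, 7.4) before and (6.9, 7.2) after.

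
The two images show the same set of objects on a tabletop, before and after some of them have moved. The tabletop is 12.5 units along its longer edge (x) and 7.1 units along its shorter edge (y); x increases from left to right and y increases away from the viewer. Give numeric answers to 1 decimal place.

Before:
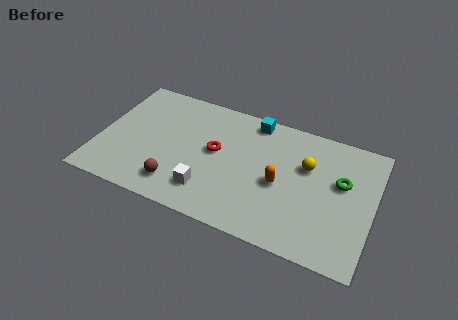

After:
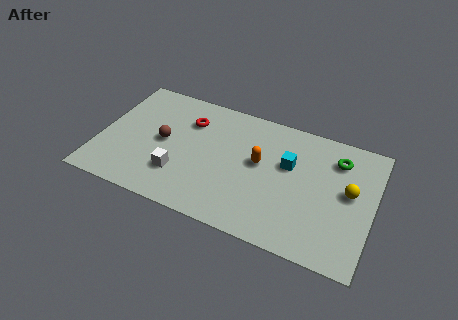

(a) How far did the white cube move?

1.5

From (5.2, 1.6) to (3.8, 2.0), the white cube covered √(1.4² + 0.4²) ≈ 1.5 units.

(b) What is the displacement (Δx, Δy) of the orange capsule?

(-1.0, 0.8)

The orange capsule started near (8.3, 3.2) and ended near (7.3, 4.0).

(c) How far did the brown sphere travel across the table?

2.4

The brown sphere was near (3.8, 1.4) before and (2.9, 3.6) after, so it travelled √(0.9² + 2.2²) ≈ 2.4 units.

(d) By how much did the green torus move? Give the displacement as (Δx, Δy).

(-0.3, 1.2)

The green torus was at about (11.0, 4.3) and moved to about (10.7, 5.5).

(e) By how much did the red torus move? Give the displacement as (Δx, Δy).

(-1.4, 1.3)

The red torus was at about (5.3, 3.9) and moved to about (3.9, 5.2).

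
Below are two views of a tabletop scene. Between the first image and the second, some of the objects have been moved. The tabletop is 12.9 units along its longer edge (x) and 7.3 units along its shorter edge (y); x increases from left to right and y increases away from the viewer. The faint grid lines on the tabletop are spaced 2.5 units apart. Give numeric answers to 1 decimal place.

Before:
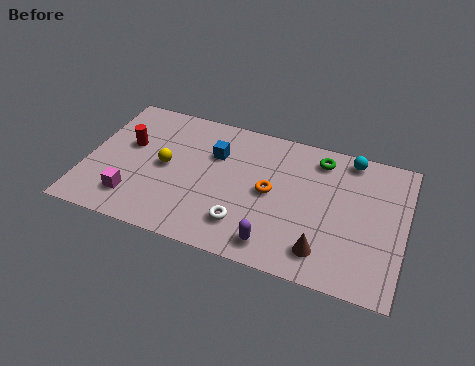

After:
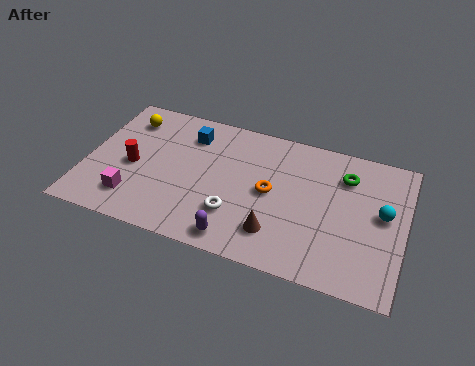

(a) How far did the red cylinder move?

1.1

The red cylinder was near (1.6, 4.4) before and (1.9, 3.3) after, so it travelled √(0.3² + 1.1²) ≈ 1.1 units.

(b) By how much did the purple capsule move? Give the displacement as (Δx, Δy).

(-1.5, -0.2)

The purple capsule started near (7.9, 1.1) and ended near (6.4, 0.9).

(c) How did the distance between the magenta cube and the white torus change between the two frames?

-0.4

Before: roughly 4.5 units apart; after: 4.1. That's 0.4 units closer together.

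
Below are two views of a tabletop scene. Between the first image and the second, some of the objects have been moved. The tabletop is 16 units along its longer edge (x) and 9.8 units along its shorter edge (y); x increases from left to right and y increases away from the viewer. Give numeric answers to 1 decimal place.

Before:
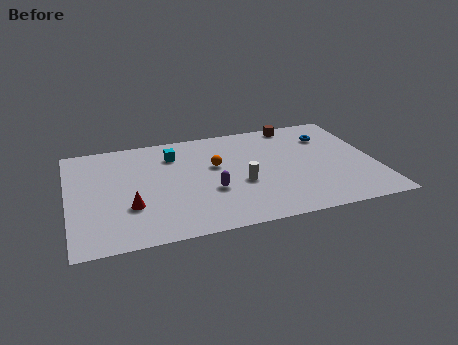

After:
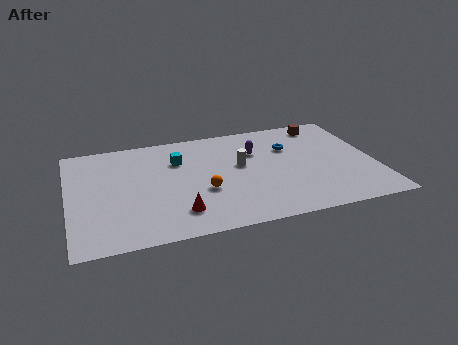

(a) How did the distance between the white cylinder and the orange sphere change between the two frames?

+0.5

The distance was about 2.3 in the first image and 2.8 in the second, so they moved 0.5 units further apart.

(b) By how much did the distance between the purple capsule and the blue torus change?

-5.7

They were about 7.5 units apart before and 1.8 after — 5.7 units closer together.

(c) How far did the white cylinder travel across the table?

1.7

The white cylinder moved from about (8.9, 3.9) to (9.0, 5.6), a distance of √(0.1² + 1.7²) ≈ 1.7.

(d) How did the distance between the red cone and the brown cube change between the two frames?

-0.3

They were about 10.7 units apart before and 10.4 after — 0.3 units closer together.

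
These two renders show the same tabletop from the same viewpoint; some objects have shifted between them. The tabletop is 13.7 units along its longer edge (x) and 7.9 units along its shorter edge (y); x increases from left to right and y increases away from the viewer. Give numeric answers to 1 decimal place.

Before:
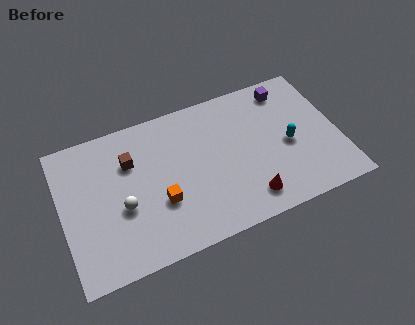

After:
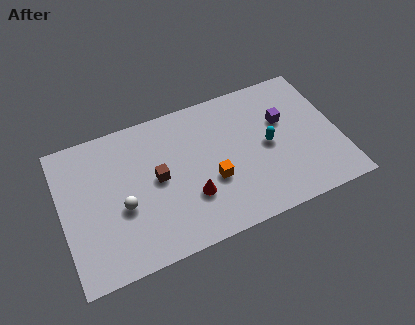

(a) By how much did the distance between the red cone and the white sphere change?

-2.9

The distance was about 6.3 in the first image and 3.4 in the second, so they moved 2.9 units closer together.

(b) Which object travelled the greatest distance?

the red cone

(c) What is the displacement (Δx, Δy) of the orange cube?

(2.6, 0.2)

From the two frames, the orange cube sits at roughly (4.7, 2.8) before and (7.3, 3.0) after.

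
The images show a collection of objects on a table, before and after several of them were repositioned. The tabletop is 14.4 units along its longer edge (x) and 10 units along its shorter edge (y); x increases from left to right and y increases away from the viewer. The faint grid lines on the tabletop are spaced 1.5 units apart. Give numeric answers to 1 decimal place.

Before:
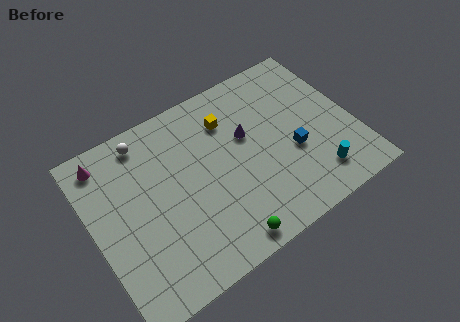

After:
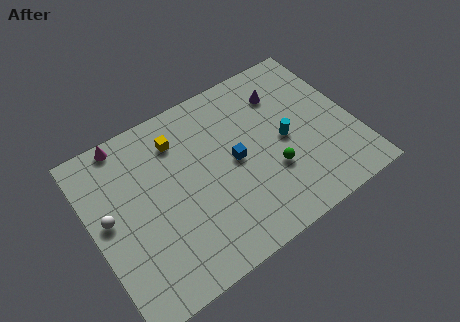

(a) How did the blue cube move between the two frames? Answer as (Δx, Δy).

(-3.1, 1.1)

The blue cube started near (10.9, 3.9) and ended near (7.8, 5.0).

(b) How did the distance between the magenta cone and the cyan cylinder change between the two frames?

-3.2

Before: roughly 12.5 units apart; after: 9.3. That's 3.2 units closer together.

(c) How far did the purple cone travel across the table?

2.7

The purple cone was near (8.7, 6.1) before and (11.0, 7.6) after, so it travelled √(2.3² + 1.5²) ≈ 2.7 units.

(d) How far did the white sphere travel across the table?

4.1

The white sphere was near (3.4, 8.7) before and (0.9, 5.4) after, so it travelled √(2.5² + 3.3²) ≈ 4.1 units.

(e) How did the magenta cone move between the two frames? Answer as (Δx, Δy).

(1.2, 0.6)

From the two frames, the magenta cone sits at roughly (1.2, 8.6) before and (2.4, 9.2) after.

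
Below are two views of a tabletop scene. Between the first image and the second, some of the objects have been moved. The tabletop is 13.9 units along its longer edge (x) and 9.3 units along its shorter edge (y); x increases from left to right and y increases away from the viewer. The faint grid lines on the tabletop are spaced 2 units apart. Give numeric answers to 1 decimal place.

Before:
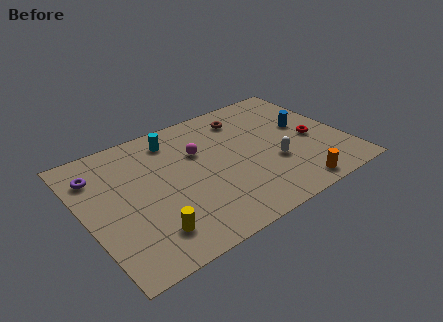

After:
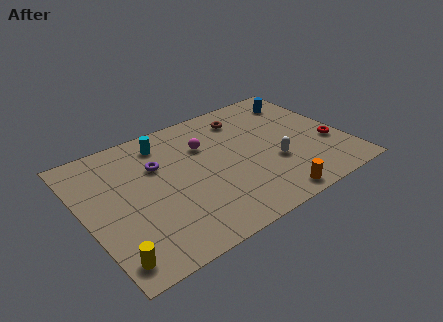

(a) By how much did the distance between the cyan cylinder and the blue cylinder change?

+0.4

Before: roughly 7.2 units apart; after: 7.6. That's 0.4 units further apart.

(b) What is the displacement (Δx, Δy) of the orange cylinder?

(-1.3, -0.1)

From the two frames, the orange cylinder sits at roughly (10.5, 1.0) before and (9.2, 0.9) after.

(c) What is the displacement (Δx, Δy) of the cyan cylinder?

(-0.5, 0.0)

The cyan cylinder was at about (5.2, 7.7) and moved to about (4.7, 7.7).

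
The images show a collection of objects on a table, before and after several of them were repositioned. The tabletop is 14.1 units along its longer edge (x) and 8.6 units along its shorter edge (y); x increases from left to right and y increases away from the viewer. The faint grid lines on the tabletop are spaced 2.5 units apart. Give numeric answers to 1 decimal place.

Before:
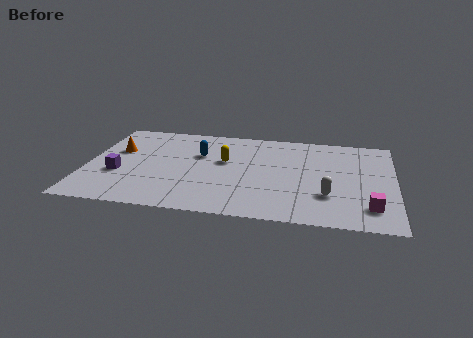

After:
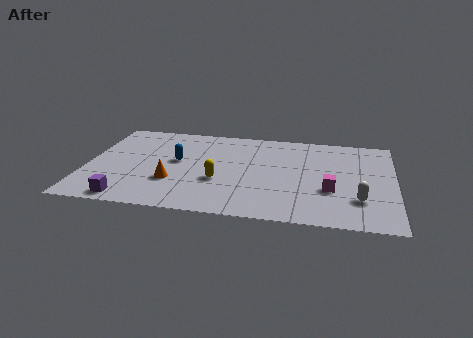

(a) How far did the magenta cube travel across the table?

2.2

From (13.0, 1.8) to (11.2, 3.1), the magenta cube covered √(1.8² + 1.3²) ≈ 2.2 units.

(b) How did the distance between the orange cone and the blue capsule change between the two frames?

-1.8

The distance was about 3.8 in the first image and 2.0 in the second, so they moved 1.8 units closer together.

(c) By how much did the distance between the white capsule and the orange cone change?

-1.7

The distance was about 10.2 in the first image and 8.5 in the second, so they moved 1.7 units closer together.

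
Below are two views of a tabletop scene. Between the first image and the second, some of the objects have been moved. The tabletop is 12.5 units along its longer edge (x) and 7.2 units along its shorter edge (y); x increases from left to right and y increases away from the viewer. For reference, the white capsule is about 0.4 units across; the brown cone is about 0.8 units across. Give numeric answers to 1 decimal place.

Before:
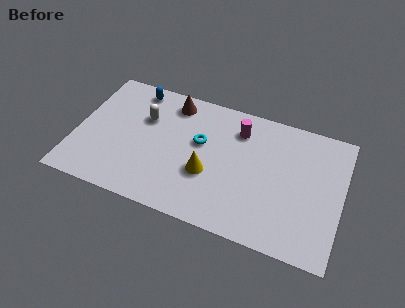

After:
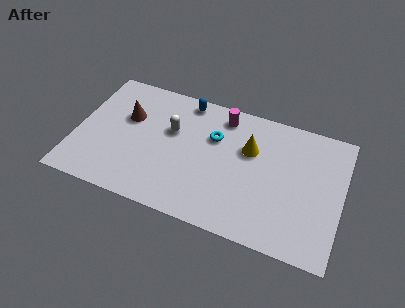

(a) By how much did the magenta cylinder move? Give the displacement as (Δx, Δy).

(-0.8, 0.5)

The magenta cylinder started near (7.5, 5.6) and ended near (6.7, 6.1).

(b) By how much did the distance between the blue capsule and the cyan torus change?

-1.7

Before: roughly 3.9 units apart; after: 2.2. That's 1.7 units closer together.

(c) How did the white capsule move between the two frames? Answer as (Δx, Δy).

(1.3, -0.3)

The white capsule was at about (3.1, 4.8) and moved to about (4.4, 4.5).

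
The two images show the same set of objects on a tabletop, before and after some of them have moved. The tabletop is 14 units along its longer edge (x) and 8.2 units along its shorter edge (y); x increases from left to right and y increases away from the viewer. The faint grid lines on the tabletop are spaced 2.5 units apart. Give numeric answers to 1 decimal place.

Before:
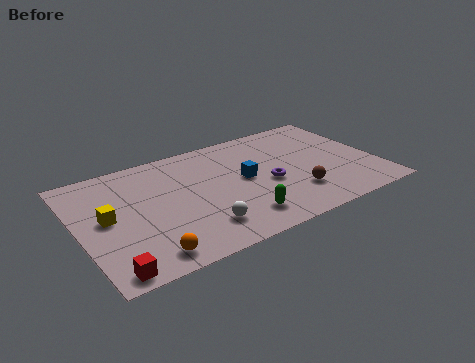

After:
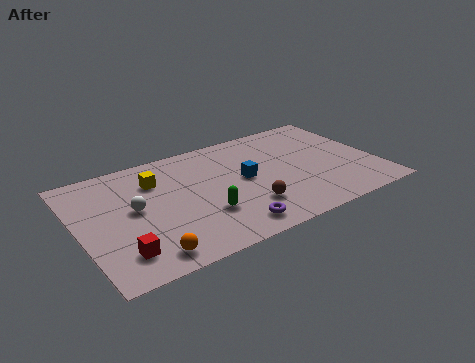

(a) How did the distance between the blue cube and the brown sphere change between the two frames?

-0.9

They were about 3.0 units apart before and 2.1 after — 0.9 units closer together.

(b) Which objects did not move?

the blue cube and the orange sphere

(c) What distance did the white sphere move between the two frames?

3.7

The white sphere was near (5.3, 1.8) before and (2.6, 4.4) after, so it travelled √(2.7² + 2.6²) ≈ 3.7 units.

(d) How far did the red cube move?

1.1

The red cube moved from about (1.0, 0.8) to (1.6, 1.7), a distance of √(0.6² + 0.9²) ≈ 1.1.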